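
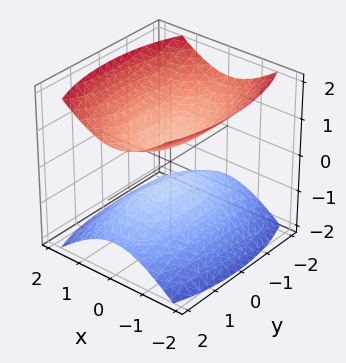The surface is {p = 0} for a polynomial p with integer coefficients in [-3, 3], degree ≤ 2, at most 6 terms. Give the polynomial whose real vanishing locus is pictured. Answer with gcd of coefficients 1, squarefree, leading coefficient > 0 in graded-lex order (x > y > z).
3*x^2 + y^2 - 3*z^2 + 1

I count 2 distinct pieces.
The degree is 2 — two separate bowl-shaped sheets opening away from each other; a quadric.
Symmetries: it's symmetric under y → −y, forcing even powers of y; mirror symmetry z ↦ −z ⇒ only even powers of z; the x ↦ −x reflection is a symmetry, so x appears only in even powers.
Reading off the gridlines: no x-intercept at any integer in the box; it misses every integer gridline on the y-axis.
Assembling these constraints gives the stated polynomial.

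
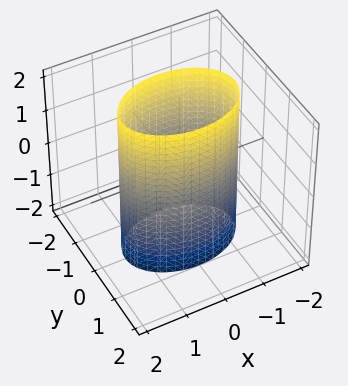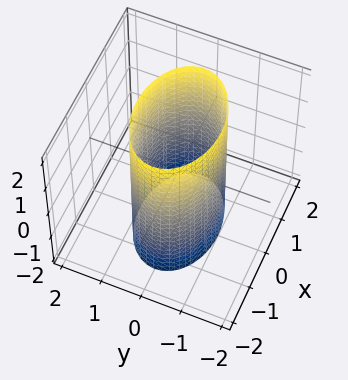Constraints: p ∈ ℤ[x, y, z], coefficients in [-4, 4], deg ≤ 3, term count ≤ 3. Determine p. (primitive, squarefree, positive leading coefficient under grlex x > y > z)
(a) The degree is 2 — a cylinder; a quadric.
(b) Symmetries: the z ↦ −z reflection is a symmetry, so z appears only in even powers; mirror symmetry y ↦ −y ⇒ only even powers of y; it's symmetric under x → −x, forcing even powers of x.
(c) Reading off the gridlines: it misses every integer gridline on the z-axis; among the integer gridlines, it crosses the y-axis at y ∈ {-1, 1}.
(d) Putting this together gives p.

x^2 + 2*y^2 - 2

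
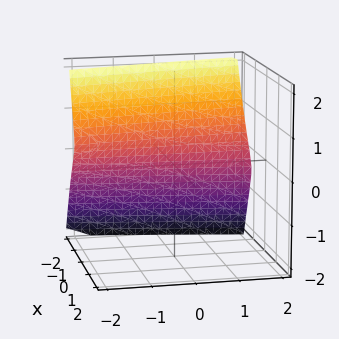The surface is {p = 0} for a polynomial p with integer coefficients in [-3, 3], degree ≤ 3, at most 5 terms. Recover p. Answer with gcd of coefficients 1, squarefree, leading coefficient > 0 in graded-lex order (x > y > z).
3*x^3 - x*y*z + 3*x^2 + 2*z^2

(a) The degree is 3 — the shape is more complex than any degree-2 surface.
(b) Observable constraints: it meets the x-axis at x = -1 (among the integer gridlines); every point of the y-axis in the box is on the surface.
(c) Matching integer coefficients to the picture gives p.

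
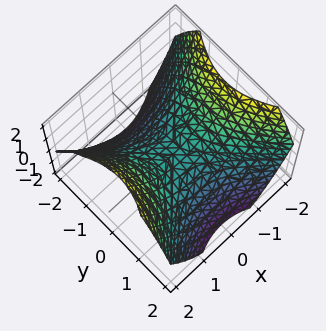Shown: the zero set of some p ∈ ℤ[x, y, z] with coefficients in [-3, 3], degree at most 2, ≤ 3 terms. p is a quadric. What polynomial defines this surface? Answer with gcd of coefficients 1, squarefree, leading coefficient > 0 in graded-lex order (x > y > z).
(a) Degree: a saddle surface; a quadric, so deg p = 2.
(b) Symmetries: the x ↦ −x reflection is a symmetry, so x appears only in even powers; it's symmetric under y → −y, forcing even powers of y.
(c) Against the integer gridlines: it crosses the y-axis at the gridline y = 0; it crosses the z-axis at the gridline z = 0.
(d) The integer polynomial consistent with all of this is the stated p.

2*x^2 - 2*y^2 - 3*z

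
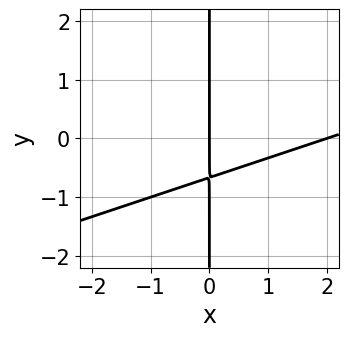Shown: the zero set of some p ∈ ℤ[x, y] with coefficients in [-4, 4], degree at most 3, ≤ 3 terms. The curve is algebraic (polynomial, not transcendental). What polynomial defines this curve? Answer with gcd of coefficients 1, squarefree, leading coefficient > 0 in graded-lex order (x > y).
x^2 - 3*x*y - 2*x

1. The degree is 2 — no degree-1 curve has this shape.
2. Observable constraints: every point of the y-axis in the box is on the curve; among the integer gridlines, it crosses the x-axis at x ∈ {0, 2}.
3. Putting this together gives p.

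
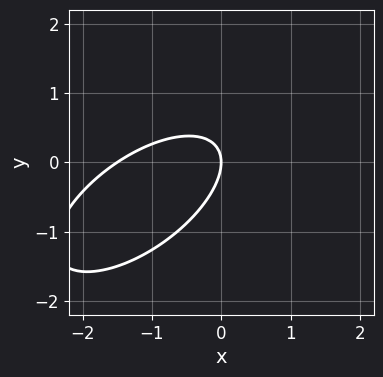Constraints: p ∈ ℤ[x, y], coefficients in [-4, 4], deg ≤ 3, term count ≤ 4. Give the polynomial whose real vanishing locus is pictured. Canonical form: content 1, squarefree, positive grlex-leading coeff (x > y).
Degree: no degree-1 curve has this shape, so deg p = 2.
Reading off the gridlines: one x-axis crossing is at x = 0; it meets the y-axis at y = 0 (among the integer gridlines).
Solving for integer coefficients yields p as stated.

2*x^2 - 3*x*y + 3*y^2 + 3*x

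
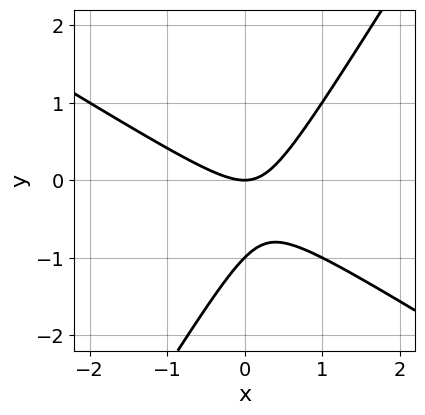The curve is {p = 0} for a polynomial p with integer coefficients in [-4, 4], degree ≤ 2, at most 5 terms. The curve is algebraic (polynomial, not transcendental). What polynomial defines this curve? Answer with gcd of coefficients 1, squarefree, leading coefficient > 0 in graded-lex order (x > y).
x^2 + x*y - y^2 - y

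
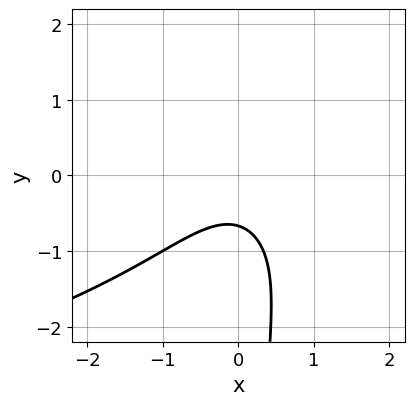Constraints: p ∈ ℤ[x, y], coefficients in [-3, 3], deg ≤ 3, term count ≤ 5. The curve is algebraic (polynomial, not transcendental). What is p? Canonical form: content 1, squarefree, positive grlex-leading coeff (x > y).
(a) The degree is 3 — no degree-2 curve has this shape.
(b) Reading off the gridlines: no x-intercept at any integer in the box.
(c) Fitting integer coefficients to these (and the overall shape) gives p.

2*x*y^2 + 3*x^2 + 3*y + 2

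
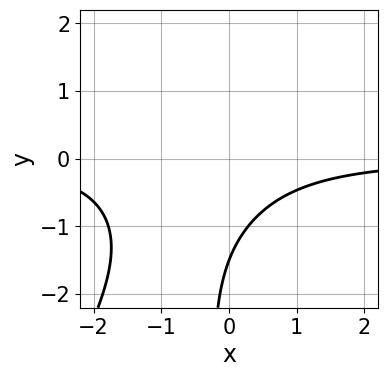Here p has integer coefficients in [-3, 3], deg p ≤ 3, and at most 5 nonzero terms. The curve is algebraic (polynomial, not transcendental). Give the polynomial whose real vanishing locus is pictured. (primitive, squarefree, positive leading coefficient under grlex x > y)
2*x^2*y - x*y^2 + 2*x*y + 2*y + 3

First, degree: the shape is more complex than any degree-2 curve, so deg p = 3.
Next, checking where it meets the axes: the curve avoids every integer x-axis point in the box.
Finally, solving for integer coefficients yields p as stated.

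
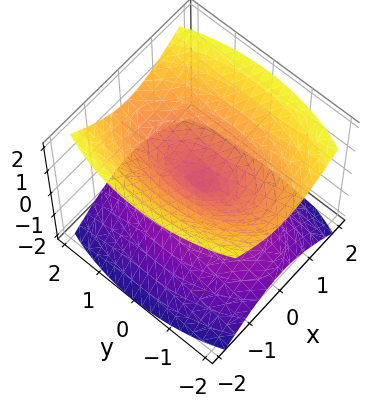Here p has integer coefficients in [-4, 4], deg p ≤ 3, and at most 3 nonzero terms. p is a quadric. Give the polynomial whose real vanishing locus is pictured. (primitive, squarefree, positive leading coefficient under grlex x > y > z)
There are 2 components. Treating them together as one polynomial.
deg p = 2. Two nappes meeting at a single point; a quadric.
Symmetries: the z ↦ −z reflection is a symmetry, so z appears only in even powers; it's symmetric under y → −y, forcing even powers of y; mirror symmetry x ↦ −x ⇒ only even powers of x.
From the visible intercepts: one x-axis crossing is at x = 0; it crosses the y-axis at the gridline y = 0; one z-axis crossing is at z = 0.
Putting this together gives p.

3*x^2 + y^2 - 3*z^2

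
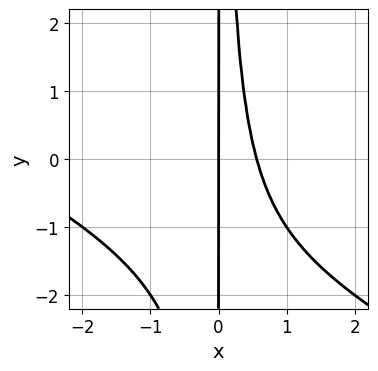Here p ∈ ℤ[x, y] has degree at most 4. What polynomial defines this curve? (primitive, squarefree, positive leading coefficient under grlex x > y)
(a) The degree is 3 — no degree-2 curve has this shape.
(b) Checking where it meets the axes: one x-axis crossing is at x = 0; the visible y-axis segment lies entirely on the curve.
(c) Putting this together gives p.

x^3 + 2*x^2*y + 3*x^2 - 2*x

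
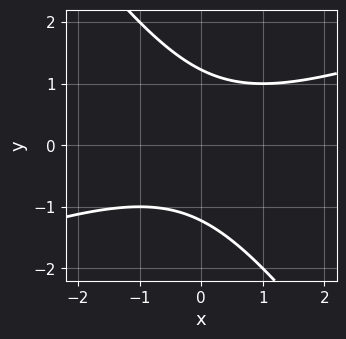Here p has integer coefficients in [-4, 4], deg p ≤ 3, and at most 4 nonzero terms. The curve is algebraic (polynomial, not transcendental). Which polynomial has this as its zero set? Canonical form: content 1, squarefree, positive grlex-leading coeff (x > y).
x^2 - 2*x*y - 2*y^2 + 3

(a) deg p = 2. No degree-1 curve has this shape.
(b) From the axis intercepts and sections: no x-intercept at any integer in the box.
(c) Matching integer coefficients to the picture gives p.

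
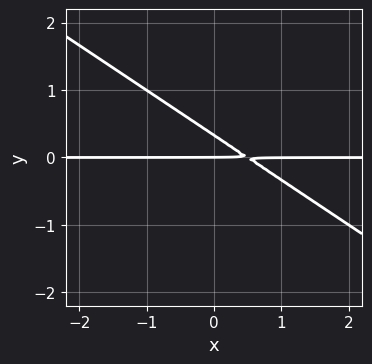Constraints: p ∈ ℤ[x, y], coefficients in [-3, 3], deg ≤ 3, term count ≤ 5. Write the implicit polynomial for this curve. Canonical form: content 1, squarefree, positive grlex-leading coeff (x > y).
2*x*y + 3*y^2 - y

(a) Degree: a generic line meets the curve in up to 2 points, so deg p = 2.
(b) Reading off the gridlines: the visible x-axis segment lies entirely on the curve; it crosses the y-axis at the gridline y = 0.
(c) Together with the visible shape, these determine p as stated.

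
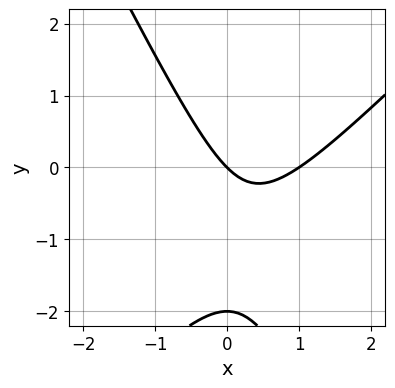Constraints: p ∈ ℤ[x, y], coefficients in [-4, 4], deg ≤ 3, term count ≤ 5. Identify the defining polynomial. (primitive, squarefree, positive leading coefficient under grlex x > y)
(a) Degree: a generic line meets the curve in up to 2 points, so deg p = 2.
(b) From the visible intercepts: the x-axis gridline crossings are at x ∈ {0, 1}; among the integer gridlines, it crosses the y-axis at y ∈ {-2, 0}.
(c) Assembling these constraints gives the stated polynomial.

2*x^2 - x*y - y^2 - 2*x - 2*y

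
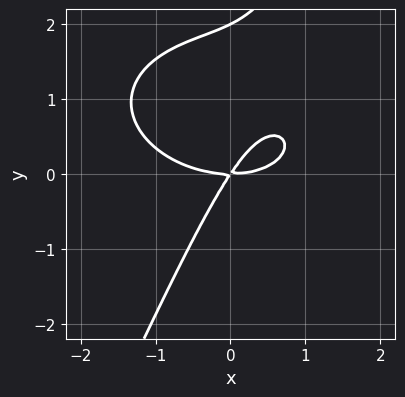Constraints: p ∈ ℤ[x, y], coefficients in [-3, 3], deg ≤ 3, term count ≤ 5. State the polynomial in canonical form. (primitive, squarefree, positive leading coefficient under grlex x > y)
x^3 + 2*x*y^2 - y^3 - 3*x*y + 2*y^2

(a) The degree is 3 — the shape is more complex than any degree-2 curve.
(b) Checking where it meets the axes: it meets the x-axis at x = 0 (among the integer gridlines); the y-axis gridline crossings are at y ∈ {0, 2}.
(c) Solving for integer coefficients yields p as stated.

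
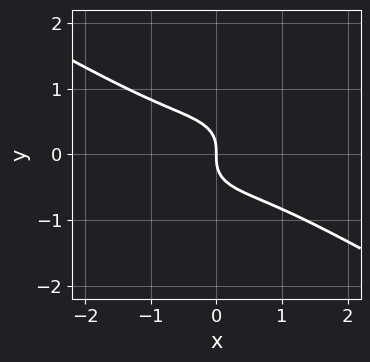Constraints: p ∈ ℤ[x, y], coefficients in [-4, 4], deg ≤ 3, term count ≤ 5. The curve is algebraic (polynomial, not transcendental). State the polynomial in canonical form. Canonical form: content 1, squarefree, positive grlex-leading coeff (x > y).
x^3 + x^2*y + 2*y^3 + x

(a) deg p = 3. No degree-2 curve has this shape.
(b) From the axis intercepts and sections: it crosses the x-axis at the gridline x = 0; it meets the y-axis at y = 0 (among the integer gridlines).
(c) These observations pin down the coefficients.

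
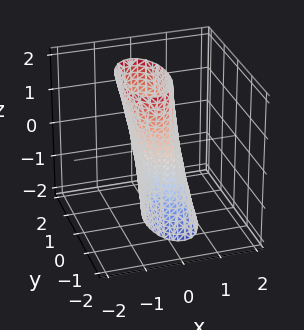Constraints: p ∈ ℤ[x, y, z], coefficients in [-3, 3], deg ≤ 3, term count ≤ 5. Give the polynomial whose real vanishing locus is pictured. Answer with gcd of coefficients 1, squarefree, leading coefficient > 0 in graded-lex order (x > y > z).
First, deg p = 2. No degree-1 surface has this shape.
Next, checking where it meets the axes: the surface avoids every integer z-axis point in the box; the y-axis gridline crossings are at y ∈ {-1, 1}.
Finally, together with the visible shape, these determine p as stated.

3*x^2 + x*z + y^2 - 1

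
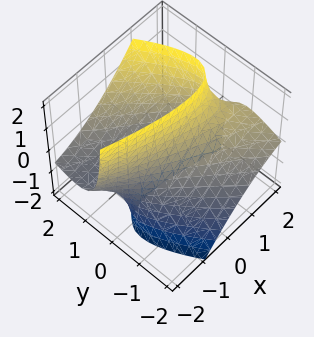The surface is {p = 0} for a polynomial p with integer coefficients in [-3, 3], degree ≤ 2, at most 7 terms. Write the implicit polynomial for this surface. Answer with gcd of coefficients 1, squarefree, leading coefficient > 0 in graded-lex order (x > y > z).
x^2 + 3*x*y + 2*y^2 - 3*y*z - 2

1. Degree: the shape is more complex than any degree-1 surface, so deg p = 2.
2. From the visible intercepts: it misses every integer gridline on the z-axis; the y-axis gridline crossings are at y ∈ {-1, 1}.
3. Solving for integer coefficients yields p as stated.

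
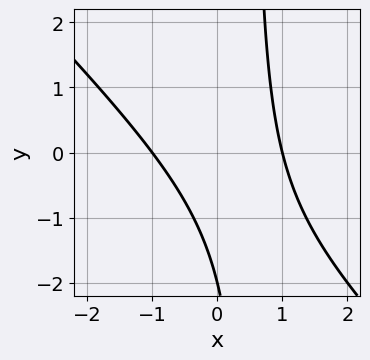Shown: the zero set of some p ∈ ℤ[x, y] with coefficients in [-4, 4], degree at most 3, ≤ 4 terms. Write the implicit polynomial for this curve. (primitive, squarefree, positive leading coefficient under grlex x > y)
2*x^2 + 2*x*y - y - 2

1. deg p = 2. A generic line meets the curve in up to 2 points.
2. Reading off the gridlines: it meets the y-axis at y = -2 (among the integer gridlines); among the integer gridlines, it crosses the x-axis at x ∈ {-1, 1}.
3. Matching integer coefficients to the picture gives p.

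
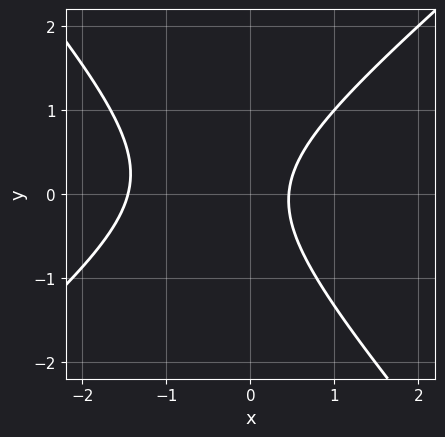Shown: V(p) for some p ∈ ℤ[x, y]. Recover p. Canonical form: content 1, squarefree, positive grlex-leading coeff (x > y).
3*x^2 - x*y - 3*y^2 + 3*x - 2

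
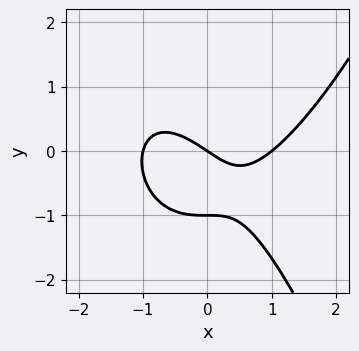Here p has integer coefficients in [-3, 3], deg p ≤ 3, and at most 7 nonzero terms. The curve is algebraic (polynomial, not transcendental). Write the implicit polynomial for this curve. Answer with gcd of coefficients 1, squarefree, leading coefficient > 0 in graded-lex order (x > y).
(a) Degree: a generic line meets the curve in up to 3 points, so deg p = 3.
(b) Checking where it meets the axes: among the integer gridlines, it crosses the x-axis at x ∈ {-1, 0, 1}; the y-axis gridline crossings are at y ∈ {-1, 0}.
(c) Assembling these constraints gives the stated polynomial.

2*x^3 - 2*x*y - 3*y^2 - 2*x - 3*y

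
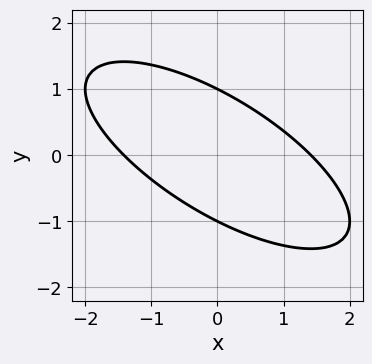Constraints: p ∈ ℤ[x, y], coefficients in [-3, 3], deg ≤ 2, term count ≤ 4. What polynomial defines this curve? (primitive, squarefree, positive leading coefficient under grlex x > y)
(a) Degree: the shape is more complex than any degree-1 curve, so deg p = 2.
(b) Reading off the gridlines: the y-axis gridline crossings are at y ∈ {-1, 1}.
(c) Assembling these constraints gives the stated polynomial.

x^2 + 2*x*y + 2*y^2 - 2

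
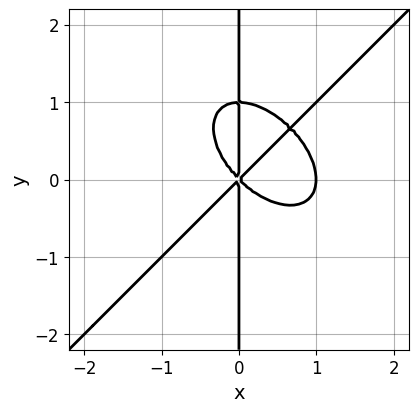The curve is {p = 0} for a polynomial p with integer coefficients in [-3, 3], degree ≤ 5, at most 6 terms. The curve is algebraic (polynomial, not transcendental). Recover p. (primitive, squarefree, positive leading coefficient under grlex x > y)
(a) The degree is 4 — no degree-3 curve has this shape.
(b) From the visible intercepts: every point of the y-axis in the box is on the curve; the x-axis gridline crossings are at x ∈ {0, 1}.
(c) Assembling these constraints gives the stated polynomial.

x^4 - x*y^3 - x^3 + x*y^2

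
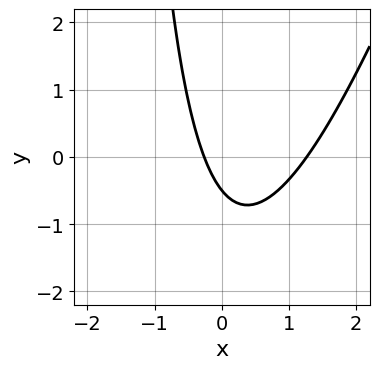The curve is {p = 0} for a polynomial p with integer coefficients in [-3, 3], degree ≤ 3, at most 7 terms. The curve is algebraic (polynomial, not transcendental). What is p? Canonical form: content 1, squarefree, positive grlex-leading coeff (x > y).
(a) deg p = 2. The shape is more complex than any degree-1 curve.
(b) Matching integer coefficients to the picture gives p.

3*x^2 - x*y - 3*x - 2*y - 1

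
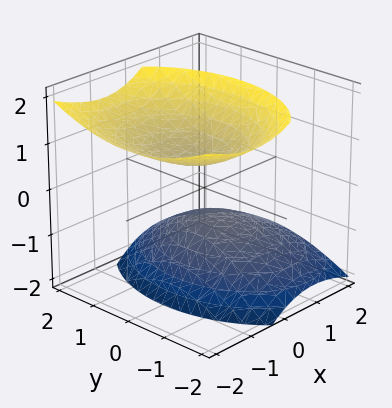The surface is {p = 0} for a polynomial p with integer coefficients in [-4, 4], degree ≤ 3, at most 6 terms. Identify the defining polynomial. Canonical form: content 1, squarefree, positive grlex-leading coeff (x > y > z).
1. The picture has 2 separate pieces.
2. deg p = 2.
3. Against the integer gridlines: no x-intercept at any integer in the box; no y-intercept at any integer in the box.
4. These observations pin down the coefficients.

3*x^2 + 3*x*z + 2*y^2 - 3*z^2 + 2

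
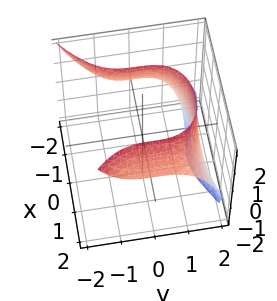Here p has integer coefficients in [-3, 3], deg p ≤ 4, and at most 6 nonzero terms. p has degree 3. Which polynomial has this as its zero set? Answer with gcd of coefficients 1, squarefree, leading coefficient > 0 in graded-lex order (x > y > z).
1. deg p = 3.
2. Checking where it meets the axes: no x-intercept at any integer in the box; it misses every integer gridline on the z-axis.
3. Solving for integer coefficients yields p as stated.

x^2*z + y^3 - x - 3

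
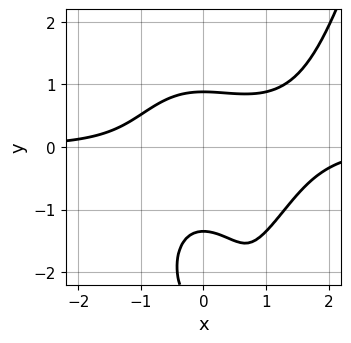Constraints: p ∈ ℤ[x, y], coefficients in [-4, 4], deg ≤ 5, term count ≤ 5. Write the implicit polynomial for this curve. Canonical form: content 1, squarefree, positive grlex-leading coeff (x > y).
2*x^3*y - 2*x^2*y - y^3 - 3*y^2 + 3

deg p = 4. A generic line meets the curve in up to 4 points.
Reading off the gridlines: the curve avoids every integer x-axis point in the box.
Matching integer coefficients to the picture gives p.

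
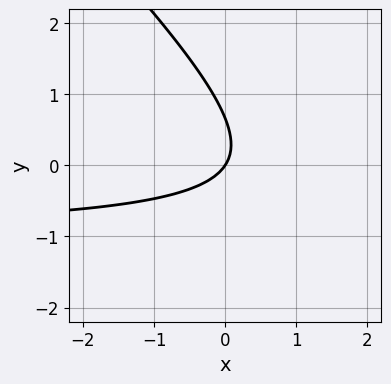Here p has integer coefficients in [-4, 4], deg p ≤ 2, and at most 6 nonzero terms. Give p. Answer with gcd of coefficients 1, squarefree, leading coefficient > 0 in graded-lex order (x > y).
3*x*y + 3*y^2 + 3*x - 2*y

First, the degree is 2 — the shape is more complex than any degree-1 curve.
Next, reading off the gridlines: it crosses the y-axis at the gridline y = 0; it crosses the x-axis at the gridline x = 0.
Finally, solving for integer coefficients yields p as stated.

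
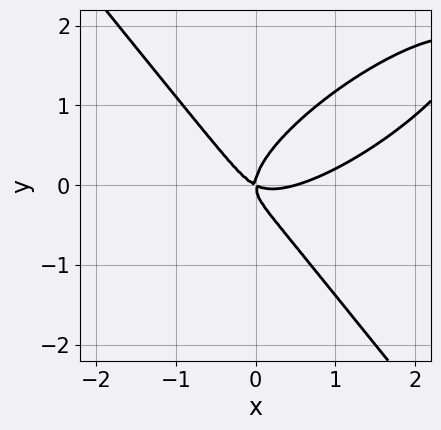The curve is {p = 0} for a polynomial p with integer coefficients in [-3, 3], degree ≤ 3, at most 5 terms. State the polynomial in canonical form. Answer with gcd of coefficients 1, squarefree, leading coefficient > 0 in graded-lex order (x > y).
First, the degree is 3 — no degree-2 curve has this shape.
Next, checking where it meets the axes: it crosses the x-axis at the gridline x = 0; it crosses the y-axis at the gridline y = 0.
Finally, putting this together gives p.

2*x^3 - 3*x^2*y + 3*y^3 - x^2 - 2*x*y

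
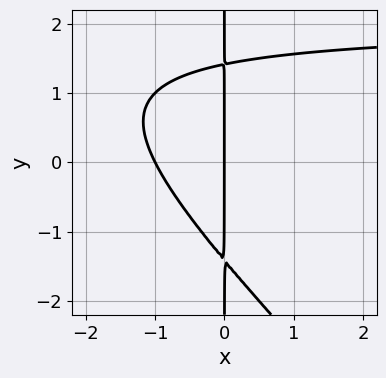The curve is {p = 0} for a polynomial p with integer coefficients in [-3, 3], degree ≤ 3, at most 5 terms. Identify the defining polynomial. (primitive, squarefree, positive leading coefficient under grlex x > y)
x^2*y + x*y^2 - 2*x^2 - 2*x

(a) The degree is 3 — no degree-2 curve has this shape.
(b) From the axis intercepts and sections: among the integer gridlines, it crosses the x-axis at x ∈ {-1, 0}; the visible y-axis segment lies entirely on the curve.
(c) Assembling these constraints gives the stated polynomial.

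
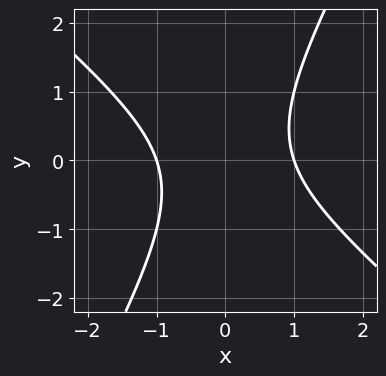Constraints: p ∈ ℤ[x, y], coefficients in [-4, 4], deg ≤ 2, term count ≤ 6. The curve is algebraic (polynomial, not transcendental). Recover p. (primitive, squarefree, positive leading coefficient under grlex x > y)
3*x^2 + 2*x*y - 2*y^2 - 3

1. Degree: a generic line meets the curve in up to 2 points, so deg p = 2.
2. From the visible intercepts: it misses every integer gridline on the y-axis; among the integer gridlines, it crosses the x-axis at x ∈ {-1, 1}.
3. Solving for integer coefficients yields p as stated.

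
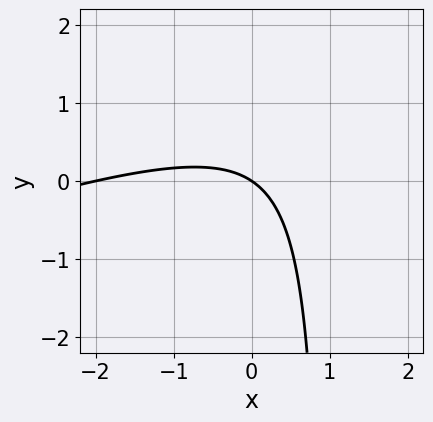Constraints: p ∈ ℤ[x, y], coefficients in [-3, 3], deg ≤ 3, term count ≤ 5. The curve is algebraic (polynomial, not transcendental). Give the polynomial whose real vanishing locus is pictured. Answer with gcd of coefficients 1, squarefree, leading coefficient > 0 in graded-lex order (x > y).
x^2 - 3*x*y + 2*x + 3*y

(a) deg p = 2.
(b) From the visible intercepts: one y-axis crossing is at y = 0; among the integer gridlines, it crosses the x-axis at x ∈ {-2, 0}.
(c) Solving for integer coefficients yields p as stated.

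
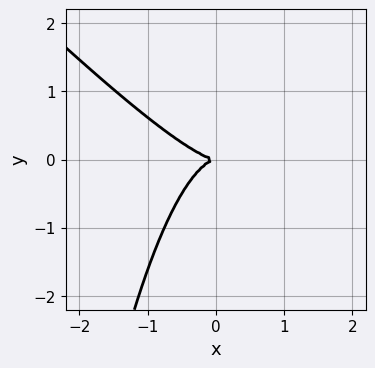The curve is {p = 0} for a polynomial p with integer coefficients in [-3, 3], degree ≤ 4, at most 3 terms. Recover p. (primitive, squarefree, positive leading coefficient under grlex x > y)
x^3 + x^2*y + y^2

1. deg p = 3. No degree-2 curve has this shape.
2. Checking where it meets the axes: it crosses the y-axis at the gridline y = 0; it crosses the x-axis at the gridline x = 0.
3. Fitting integer coefficients to these (and the overall shape) gives p.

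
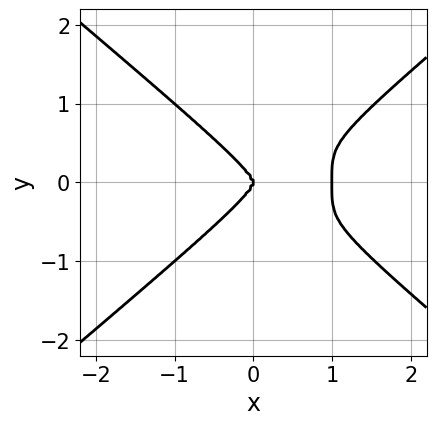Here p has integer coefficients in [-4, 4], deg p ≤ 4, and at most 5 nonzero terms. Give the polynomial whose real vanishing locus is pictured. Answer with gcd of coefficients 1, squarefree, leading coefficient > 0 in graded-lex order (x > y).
(a) Degree: the shape is more complex than any degree-3 curve, so deg p = 4.
(b) Symmetries: the y ↦ −y reflection is a symmetry, so y appears only in even powers.
(c) Reading off the gridlines: among the integer gridlines, it crosses the x-axis at x ∈ {0, 1}; it meets the y-axis at y = 0 (among the integer gridlines).
(d) Together with the visible shape, these determine p as stated.

x^4 - 2*y^4 - x^3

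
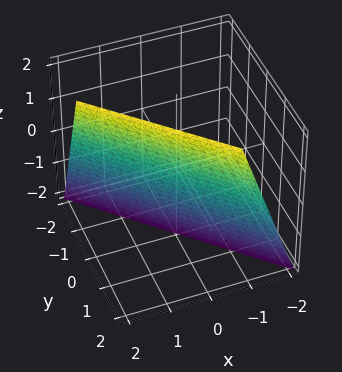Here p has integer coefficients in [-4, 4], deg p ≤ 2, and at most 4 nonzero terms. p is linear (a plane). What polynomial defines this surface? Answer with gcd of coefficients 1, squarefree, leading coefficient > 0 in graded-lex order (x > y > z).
The degree is 1 — the surface is flat (a plane).
Against the integer gridlines: it meets the z-axis at z = -2 (among the integer gridlines).
Together with the visible shape, these determine p as stated.

3*x + 3*y - z - 2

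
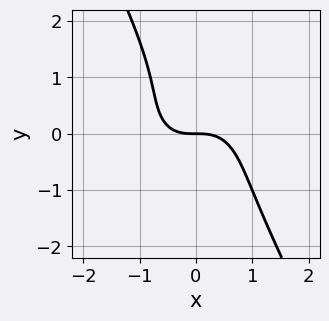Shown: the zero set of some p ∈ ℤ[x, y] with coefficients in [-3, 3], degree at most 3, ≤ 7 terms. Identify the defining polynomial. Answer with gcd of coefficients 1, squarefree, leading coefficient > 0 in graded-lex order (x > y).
3*x^3 + 3*x*y^2 + 2*y^3 - y^2 + 3*y

1. The degree is 3 — the shape is more complex than any degree-2 curve.
2. Observable constraints: it crosses the y-axis at the gridline y = 0; one x-axis crossing is at x = 0.
3. These observations pin down the coefficients.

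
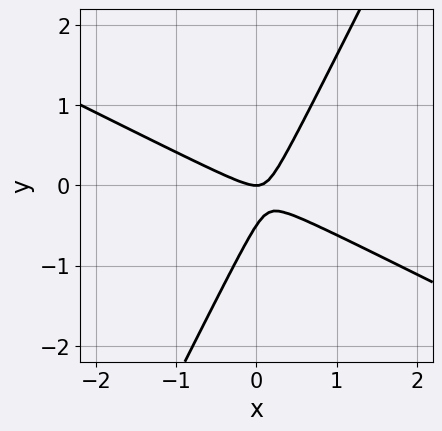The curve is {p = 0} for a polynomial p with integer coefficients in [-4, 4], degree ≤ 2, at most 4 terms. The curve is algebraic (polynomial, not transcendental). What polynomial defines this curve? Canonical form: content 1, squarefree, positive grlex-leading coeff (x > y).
1. deg p = 2. A generic line meets the curve in up to 2 points.
2. Observable constraints: it meets the x-axis at x = 0 (among the integer gridlines); it meets the y-axis at y = 0 (among the integer gridlines).
3. Putting this together gives p.

2*x^2 + 3*x*y - 2*y^2 - y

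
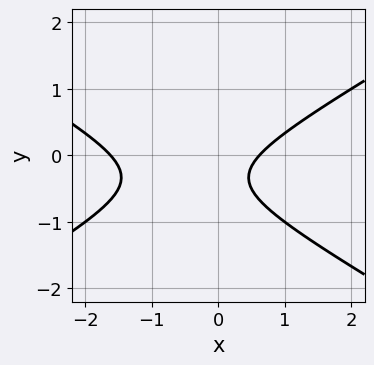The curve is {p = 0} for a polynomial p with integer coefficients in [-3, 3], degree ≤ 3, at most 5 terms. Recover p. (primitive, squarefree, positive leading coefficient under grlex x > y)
First, deg p = 2. A generic line meets the curve in up to 2 points.
Next, reading off the gridlines: no y-intercept at any integer in the box.
Finally, the integer polynomial consistent with all of this is the stated p.

x^2 - 3*y^2 + x - 2*y - 1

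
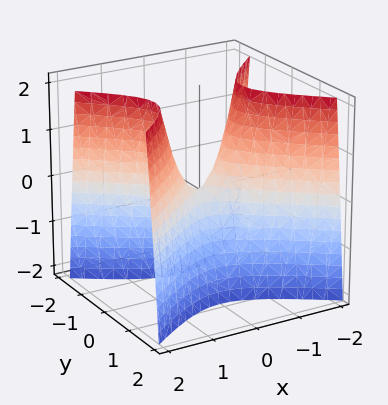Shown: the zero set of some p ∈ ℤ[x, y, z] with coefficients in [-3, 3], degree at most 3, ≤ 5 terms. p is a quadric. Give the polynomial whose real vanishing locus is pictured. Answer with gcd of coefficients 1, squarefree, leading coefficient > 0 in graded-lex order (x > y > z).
First, deg p = 2.
Next, symmetries: the x ↦ −x reflection is a symmetry, so x appears only in even powers; it's symmetric under y → −y, forcing even powers of y.
Next, from the axis intercepts and sections: it meets the z-axis at z = 0 (among the integer gridlines); one x-axis crossing is at x = 0; it meets the y-axis at y = 0 (among the integer gridlines).
Finally, matching integer coefficients to the picture gives p.

2*x^2 - 3*y^2 - z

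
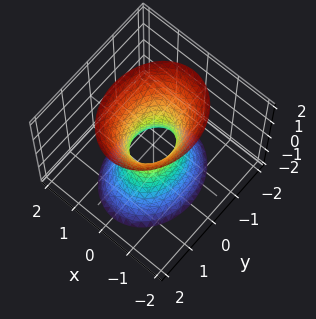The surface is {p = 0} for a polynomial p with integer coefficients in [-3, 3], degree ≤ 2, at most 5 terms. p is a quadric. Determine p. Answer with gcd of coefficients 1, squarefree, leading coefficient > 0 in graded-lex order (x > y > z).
1. The degree is 2 — an hourglass — one-sheet hyperboloid; a quadric.
2. Symmetries: it's symmetric under y → −y, forcing even powers of y; mirror symmetry x ↦ −x ⇒ only even powers of x; the z ↦ −z reflection is a symmetry, so z appears only in even powers.
3. Against the integer gridlines: no z-intercept at any integer in the box.
4. Matching integer coefficients to the picture gives p.

3*x^2 + 2*y^2 - z^2 - 1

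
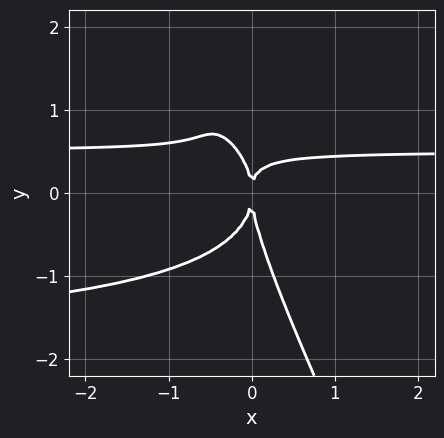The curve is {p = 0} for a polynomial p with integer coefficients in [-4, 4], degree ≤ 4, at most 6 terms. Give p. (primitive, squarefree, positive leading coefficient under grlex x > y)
2*x^2*y^2 + 3*x*y^3 + y^4 + 3*x^2*y - 2*x^2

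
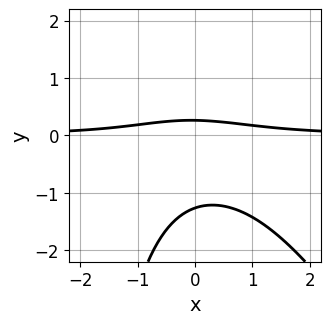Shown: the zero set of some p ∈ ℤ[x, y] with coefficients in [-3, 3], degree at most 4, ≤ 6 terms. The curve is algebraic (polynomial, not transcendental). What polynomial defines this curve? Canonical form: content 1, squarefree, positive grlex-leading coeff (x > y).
2*x^2*y + x*y^2 + 3*y^2 + 3*y - 1

The degree is 3 — a generic line meets the curve in up to 3 points.
Reading off the gridlines: the curve avoids every integer x-axis point in the box.
Matching integer coefficients to the picture gives p.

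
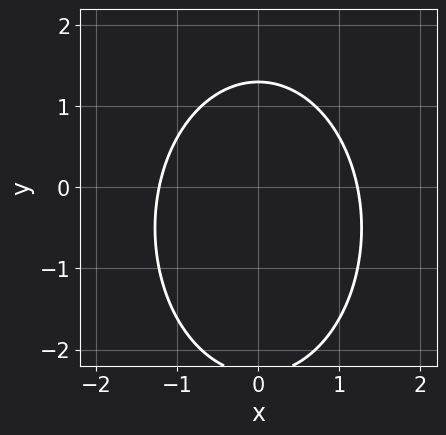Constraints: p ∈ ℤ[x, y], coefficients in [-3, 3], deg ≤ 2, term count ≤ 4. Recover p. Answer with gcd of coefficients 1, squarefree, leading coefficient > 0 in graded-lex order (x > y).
2*x^2 + y^2 + y - 3

(a) Degree: a generic line meets the curve in up to 2 points, so deg p = 2.
(b) Symmetries: it's symmetric under x → −x, forcing even powers of x.
(c) Assembling these constraints gives the stated polynomial.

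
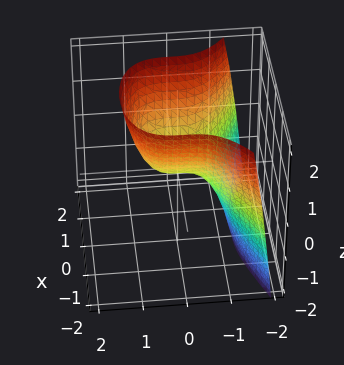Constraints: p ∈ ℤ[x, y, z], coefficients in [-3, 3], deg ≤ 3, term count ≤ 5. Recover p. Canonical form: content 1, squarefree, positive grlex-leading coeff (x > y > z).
y^3 + x^2 - z

deg p = 3. No degree-2 surface has this shape.
From the axis intercepts and sections: it crosses the z-axis at the gridline z = 0; one x-axis crossing is at x = 0; it meets the y-axis at y = 0 (among the integer gridlines).
Matching integer coefficients to the picture gives p.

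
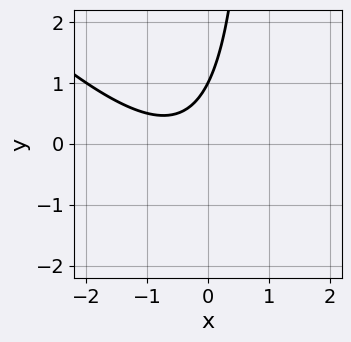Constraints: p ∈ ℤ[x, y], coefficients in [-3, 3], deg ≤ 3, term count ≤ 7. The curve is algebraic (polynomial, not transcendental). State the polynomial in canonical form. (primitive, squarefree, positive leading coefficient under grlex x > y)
x^2 + x*y + x - y + 1

1. Degree: no degree-1 curve has this shape, so deg p = 2.
2. From the visible intercepts: one y-axis crossing is at y = 1; the curve avoids every integer x-axis point in the box.
3. Putting this together gives p.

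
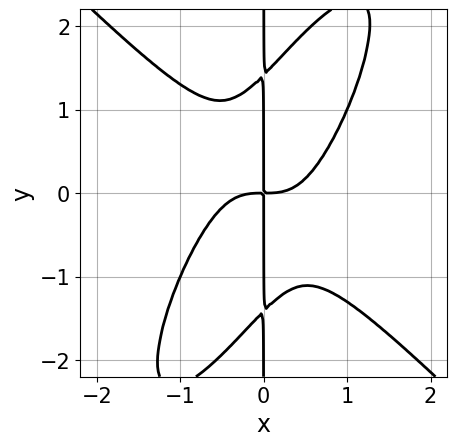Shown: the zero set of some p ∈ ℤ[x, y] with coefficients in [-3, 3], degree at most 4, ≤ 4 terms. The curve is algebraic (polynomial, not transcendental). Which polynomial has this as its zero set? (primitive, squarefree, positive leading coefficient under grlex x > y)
(a) Degree: a generic line meets the curve in up to 4 points, so deg p = 4.
(b) From the axis intercepts and sections: every point of the y-axis in the box is on the curve.
(c) Assembling these constraints gives the stated polynomial.

3*x^4 - 2*x^2*y^2 + x*y^3 - 2*x*y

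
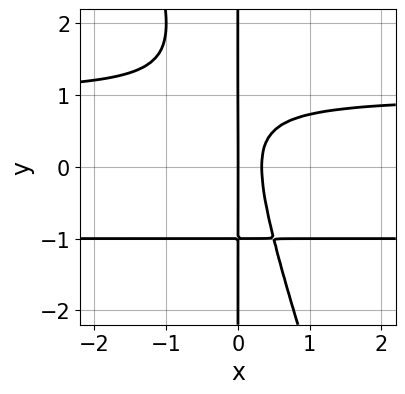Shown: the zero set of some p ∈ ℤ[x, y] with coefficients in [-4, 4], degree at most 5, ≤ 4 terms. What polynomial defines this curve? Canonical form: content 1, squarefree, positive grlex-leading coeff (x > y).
1. Degree: the shape is more complex than any degree-3 curve, so deg p = 4.
2. Checking where it meets the axes: it meets the x-axis at x = 0 (among the integer gridlines); the visible y-axis segment lies entirely on the curve.
3. Fitting integer coefficients to these (and the overall shape) gives p.

3*x^2*y^2 + x*y^3 - 3*x^2 + x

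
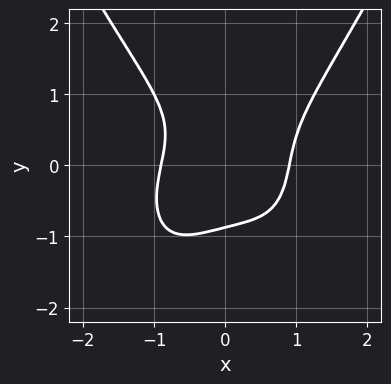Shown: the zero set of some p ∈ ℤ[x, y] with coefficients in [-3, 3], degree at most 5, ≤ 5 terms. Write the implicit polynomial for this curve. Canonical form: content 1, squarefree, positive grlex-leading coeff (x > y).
3*x^4 - 3*y^3 - 2*x*y - 2

The degree is 4 — no degree-3 curve has this shape.
Solving for integer coefficients yields p as stated.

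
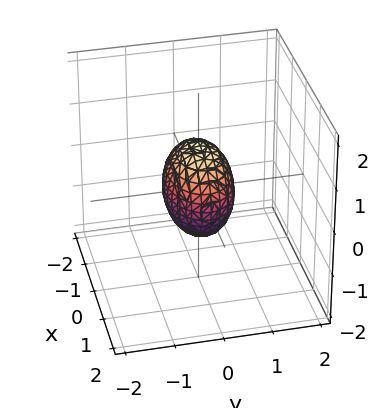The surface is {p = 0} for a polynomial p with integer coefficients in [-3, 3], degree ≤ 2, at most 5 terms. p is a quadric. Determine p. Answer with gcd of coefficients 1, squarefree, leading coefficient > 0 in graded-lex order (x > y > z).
x^2 + 2*y^2 + z^2 - 1

The degree is 2 — bounded and convex; a quadric.
Symmetries: mirror symmetry z ↦ −z ⇒ only even powers of z; it's symmetric under x → −x, forcing even powers of x; the y ↦ −y reflection is a symmetry, so y appears only in even powers.
From the visible intercepts: the x-axis gridline crossings are at x ∈ {-1, 1}; the z-axis gridline crossings are at z ∈ {-1, 1}.
Together with the visible shape, these determine p as stated.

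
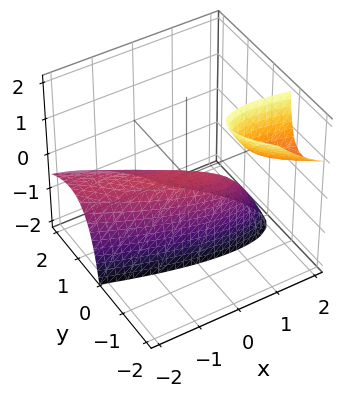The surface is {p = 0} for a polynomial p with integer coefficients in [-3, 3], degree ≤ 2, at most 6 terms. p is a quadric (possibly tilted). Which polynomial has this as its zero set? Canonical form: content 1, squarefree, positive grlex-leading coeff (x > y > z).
x^2 + 3*x*y + 3*y^2 + 3*y*z + 2*z

First, the picture has 2 separate pieces. They look like related sheets of one shape, so recover p as a whole.
Next, deg p = 2. No degree-1 surface has this shape.
Next, checking where it meets the axes: one y-axis crossing is at y = 0; it meets the z-axis at z = 0 (among the integer gridlines); it meets the x-axis at x = 0 (among the integer gridlines).
Finally, assembling these constraints gives the stated polynomial.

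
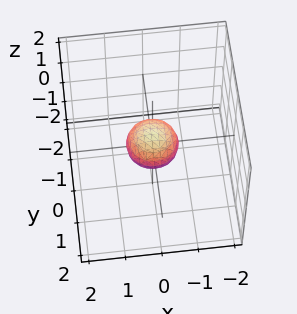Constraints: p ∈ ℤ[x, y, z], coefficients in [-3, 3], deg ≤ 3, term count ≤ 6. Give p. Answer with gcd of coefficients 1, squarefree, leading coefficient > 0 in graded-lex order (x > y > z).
2*x^2 + 2*y^2 + 3*z^2 - 1

First, deg p = 2.
Next, symmetries: the z-axis is an axis of rotation, so x and y enter only as x² + y²; it's symmetric under z → −z, forcing even powers of z.
Then, observable constraints: a circular section at z = 0 has radius between 0 and 1.
Finally, these observations pin down the coefficients.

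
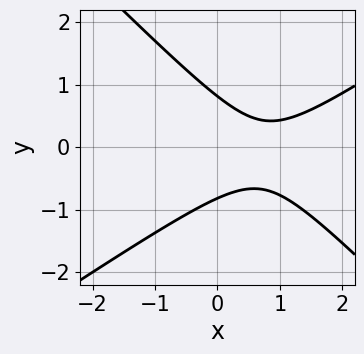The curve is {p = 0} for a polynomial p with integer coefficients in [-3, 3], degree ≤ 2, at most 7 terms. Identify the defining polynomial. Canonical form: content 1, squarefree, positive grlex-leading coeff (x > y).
deg p = 2.
From the axis intercepts and sections: no x-intercept at any integer in the box.
Fitting integer coefficients to these (and the overall shape) gives p.

2*x^2 - x*y - 3*y^2 - 3*x + 2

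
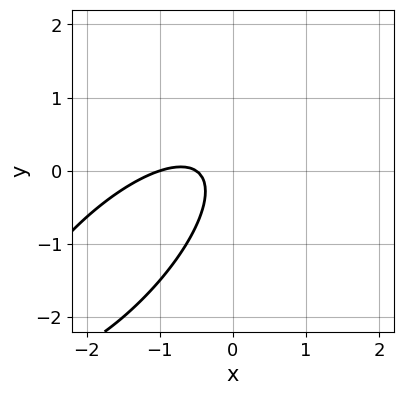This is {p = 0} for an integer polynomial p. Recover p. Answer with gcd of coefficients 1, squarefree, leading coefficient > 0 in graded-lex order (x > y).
1. The degree is 2 — the shape is more complex than any degree-1 curve.
2. From the visible intercepts: the curve avoids every integer y-axis point in the box; one x-axis crossing is at x = -1.
3. Assembling these constraints gives the stated polynomial.

2*x^2 - 3*x*y + 2*y^2 + 3*x + 1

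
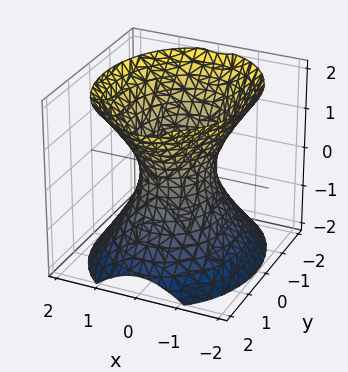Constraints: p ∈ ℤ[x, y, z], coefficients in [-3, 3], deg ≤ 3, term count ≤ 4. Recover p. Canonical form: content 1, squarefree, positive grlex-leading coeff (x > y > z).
3*x^2 + 2*y^2 - 2*z^2 - 2

First, the degree is 2 — an hourglass — one-sheet hyperboloid; a quadric.
Then, symmetries: it's symmetric under z → −z, forcing even powers of z; it's symmetric under x → −x, forcing even powers of x; the y ↦ −y reflection is a symmetry, so y appears only in even powers.
Next, checking where it meets the axes: it misses every integer gridline on the z-axis; among the integer gridlines, it crosses the y-axis at y ∈ {-1, 1}.
Finally, together with the visible shape, these determine p as stated.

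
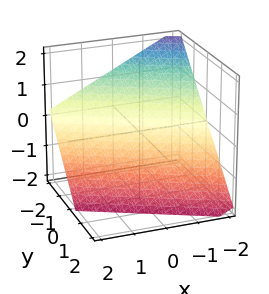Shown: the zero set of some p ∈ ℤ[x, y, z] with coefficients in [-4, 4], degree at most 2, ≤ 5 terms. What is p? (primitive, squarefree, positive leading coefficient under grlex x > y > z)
(a) Degree: every cross-section is a straight line — this is a plane, so deg p = 1.
(b) Checking where it meets the axes: it crosses the z-axis at the gridline z = -1; one y-axis crossing is at y = -1; one x-axis crossing is at x = -2.
(c) Matching integer coefficients to the picture gives p.

x + 2*y + 2*z + 2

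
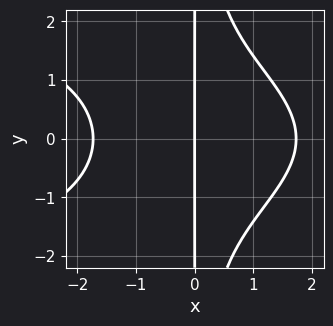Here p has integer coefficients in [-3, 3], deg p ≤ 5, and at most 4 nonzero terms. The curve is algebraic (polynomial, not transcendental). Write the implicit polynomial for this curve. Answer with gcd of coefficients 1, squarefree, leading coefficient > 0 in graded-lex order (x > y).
(a) deg p = 4.
(b) Symmetries: it's symmetric under y → −y, forcing even powers of y.
(c) From the axis intercepts and sections: it meets the x-axis at x = 0 (among the integer gridlines); every point of the y-axis in the box is on the curve.
(d) Fitting integer coefficients to these (and the overall shape) gives p.

x^2*y^2 + x^3 - 3*x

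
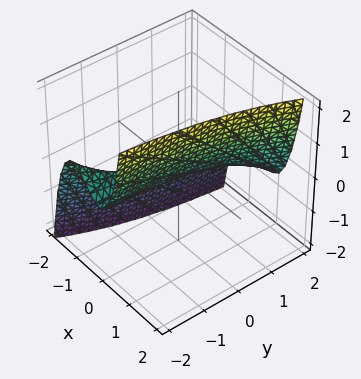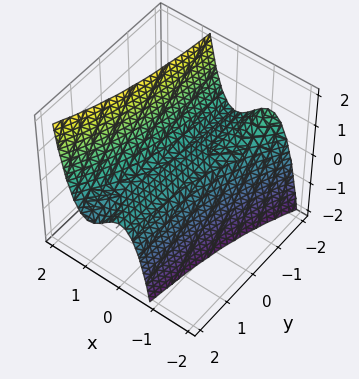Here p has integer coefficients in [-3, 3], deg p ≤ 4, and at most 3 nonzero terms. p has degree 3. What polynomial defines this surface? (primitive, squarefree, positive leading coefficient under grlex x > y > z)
First, deg p = 3.
Then, from the axis intercepts and sections: the visible y-axis segment lies entirely on the surface; it meets the x-axis at x = 0 (among the integer gridlines); it meets the z-axis at z = 0 (among the integer gridlines).
Finally, these observations pin down the coefficients.

3*x^3 - 2*x^2*y - 2*z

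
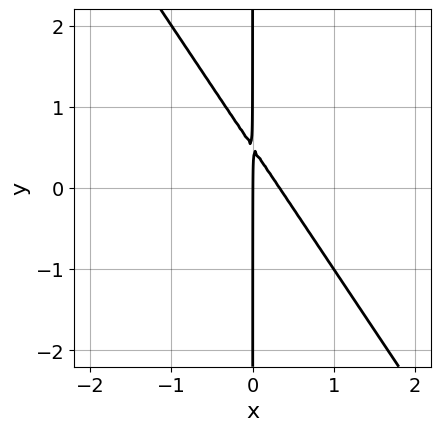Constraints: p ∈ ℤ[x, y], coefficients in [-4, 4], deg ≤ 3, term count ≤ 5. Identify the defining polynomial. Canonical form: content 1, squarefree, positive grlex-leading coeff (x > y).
3*x^2 + 2*x*y - x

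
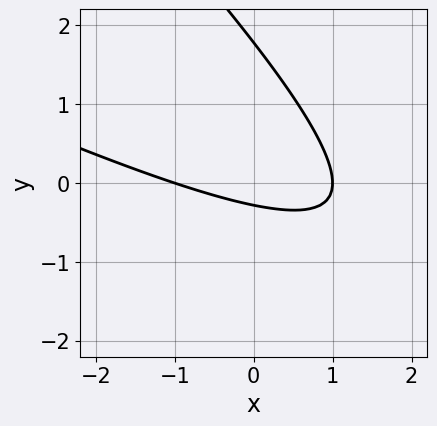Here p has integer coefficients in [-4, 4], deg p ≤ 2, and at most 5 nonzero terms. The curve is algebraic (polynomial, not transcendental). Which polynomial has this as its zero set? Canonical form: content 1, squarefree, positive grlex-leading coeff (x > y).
The degree is 2 — a generic line meets the curve in up to 2 points.
From the visible intercepts: among the integer gridlines, it crosses the x-axis at x ∈ {-1, 1}.
Solving for integer coefficients yields p as stated.

x^2 + 3*x*y + 2*y^2 - 3*y - 1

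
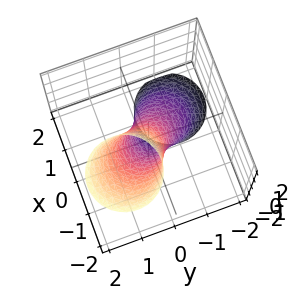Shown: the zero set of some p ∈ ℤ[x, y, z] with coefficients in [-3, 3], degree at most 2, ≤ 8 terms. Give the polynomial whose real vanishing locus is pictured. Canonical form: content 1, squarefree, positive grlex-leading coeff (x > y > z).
(a) deg p = 2. No degree-1 surface has this shape.
(b) From the visible intercepts: the z-axis gridline crossings are at z ∈ {-1, 1}.
(c) Solving for integer coefficients yields p as stated.

3*x^2 + 3*x*z + 3*y^2 - 3*y*z + z^2 - 1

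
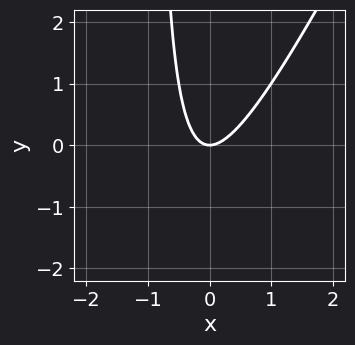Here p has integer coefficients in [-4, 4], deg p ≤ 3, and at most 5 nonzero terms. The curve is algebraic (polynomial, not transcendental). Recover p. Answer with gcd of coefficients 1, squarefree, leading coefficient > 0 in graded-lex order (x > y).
2*x^2 - x*y - y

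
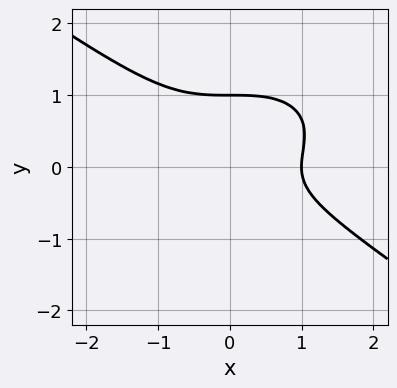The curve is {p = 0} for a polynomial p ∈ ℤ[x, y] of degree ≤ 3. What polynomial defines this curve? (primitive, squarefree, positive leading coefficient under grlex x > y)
x^3 + 3*y^3 - 2*y^2 - 1

(a) Degree: no degree-2 curve has this shape, so deg p = 3.
(b) From the visible intercepts: it crosses the x-axis at the gridline x = 1; it meets the y-axis at y = 1 (among the integer gridlines).
(c) The integer polynomial consistent with all of this is the stated p.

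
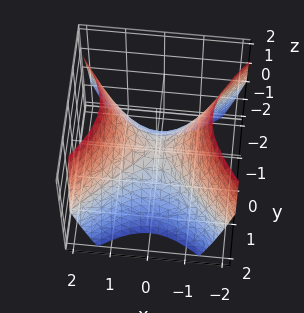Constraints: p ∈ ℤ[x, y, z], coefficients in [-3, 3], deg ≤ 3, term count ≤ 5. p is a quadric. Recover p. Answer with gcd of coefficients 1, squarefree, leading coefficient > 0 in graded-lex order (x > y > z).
x^2 - y^2 - z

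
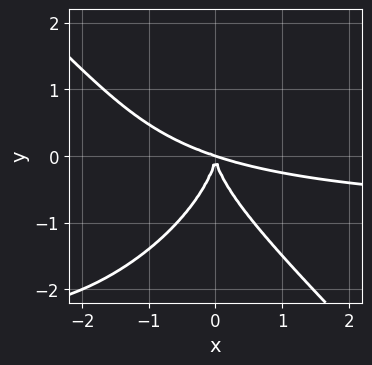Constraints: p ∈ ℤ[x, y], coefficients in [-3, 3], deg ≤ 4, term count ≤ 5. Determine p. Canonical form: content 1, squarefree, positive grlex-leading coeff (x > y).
x^3*y + y^4 + x^3 + 3*x^2*y

(a) The degree is 4 — the shape is more complex than any degree-3 curve.
(b) Observable constraints: one x-axis crossing is at x = 0; it crosses the y-axis at the gridline y = 0.
(c) Together with the visible shape, these determine p as stated.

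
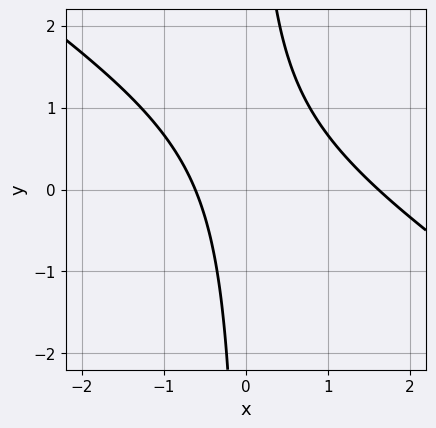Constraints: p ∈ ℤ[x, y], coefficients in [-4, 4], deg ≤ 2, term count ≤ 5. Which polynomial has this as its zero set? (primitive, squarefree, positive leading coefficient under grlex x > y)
2*x^2 + 3*x*y - 2*x - 2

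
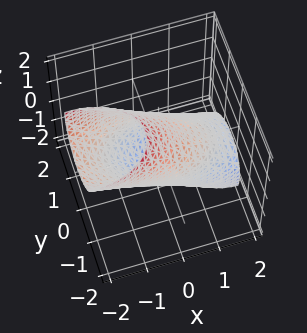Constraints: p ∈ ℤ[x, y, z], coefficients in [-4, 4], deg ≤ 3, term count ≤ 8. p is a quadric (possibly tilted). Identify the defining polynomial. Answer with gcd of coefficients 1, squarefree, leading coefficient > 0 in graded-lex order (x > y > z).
x^2 + 2*x*z + 2*y^2 + y*z + z^2 - 2

1. The degree is 2 — no degree-1 surface has this shape.
2. Observable constraints: the y-axis gridline crossings are at y ∈ {-1, 1}.
3. Solving for integer coefficients yields p as stated.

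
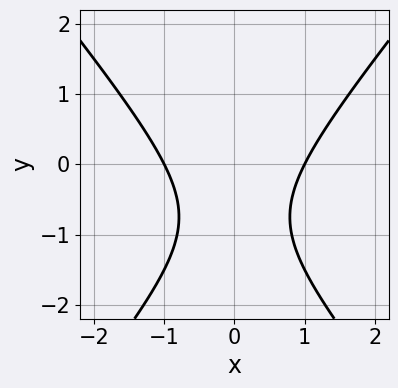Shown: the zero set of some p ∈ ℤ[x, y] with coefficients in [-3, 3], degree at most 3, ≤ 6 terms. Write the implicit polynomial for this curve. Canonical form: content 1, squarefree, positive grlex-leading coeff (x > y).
deg p = 2.
Symmetries: mirror symmetry x ↦ −x ⇒ only even powers of x.
From the visible intercepts: among the integer gridlines, it crosses the x-axis at x ∈ {-1, 1}; it misses every integer gridline on the y-axis.
These observations pin down the coefficients.

3*x^2 - 2*y^2 - 3*y - 3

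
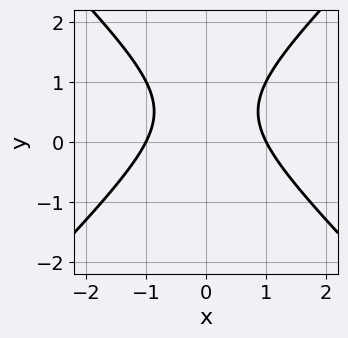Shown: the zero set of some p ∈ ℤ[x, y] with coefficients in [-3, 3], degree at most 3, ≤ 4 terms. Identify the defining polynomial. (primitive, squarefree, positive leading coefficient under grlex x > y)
x^2 - y^2 + y - 1

Degree: a generic line meets the curve in up to 2 points, so deg p = 2.
Symmetries: it's symmetric under x → −x, forcing even powers of x.
Checking where it meets the axes: the x-axis gridline crossings are at x ∈ {-1, 1}; no y-intercept at any integer in the box.
The integer polynomial consistent with all of this is the stated p.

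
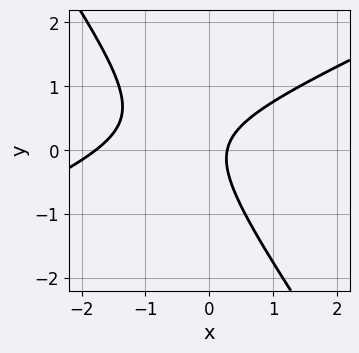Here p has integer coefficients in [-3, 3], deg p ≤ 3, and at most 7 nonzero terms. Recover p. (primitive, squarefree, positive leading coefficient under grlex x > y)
The degree is 2 — a generic line meets the curve in up to 2 points.
Observable constraints: the curve avoids every integer y-axis point in the box.
Matching integer coefficients to the picture gives p.

2*x^2 - 3*x*y - 3*y^2 + 3*x - 1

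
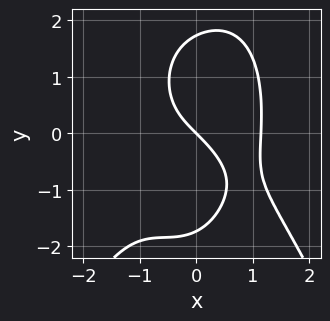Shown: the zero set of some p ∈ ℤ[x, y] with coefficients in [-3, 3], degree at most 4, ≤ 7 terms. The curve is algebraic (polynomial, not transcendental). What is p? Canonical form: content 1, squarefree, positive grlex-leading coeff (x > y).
First, deg p = 4.
Then, observable constraints: it meets the y-axis at y = 0 (among the integer gridlines); one x-axis crossing is at x = 0.
Finally, assembling these constraints gives the stated polynomial.

2*x^4 + 2*x^2*y + y^3 - 3*x - 3*y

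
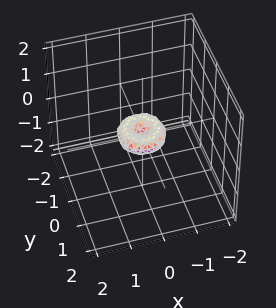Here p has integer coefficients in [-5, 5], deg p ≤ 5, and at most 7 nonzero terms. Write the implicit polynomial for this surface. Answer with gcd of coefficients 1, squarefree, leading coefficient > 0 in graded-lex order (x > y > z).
(a) Degree: the shape is more complex than any degree-3 surface, so deg p = 4.
(b) By symmetry, the surface is invariant under rotation about z: p = q(x² + y², z).
(c) From the axis intercepts and sections: it meets the x-axis at x = 0 (among the integer gridlines); it crosses the z-axis at the gridline z = 0; one y-axis crossing is at y = 0.
(d) Fitting integer coefficients to these (and the overall shape) gives p.

2*x^4 + 4*x^2*y^2 + 2*y^4 - x^2 - y^2 + 2*z^2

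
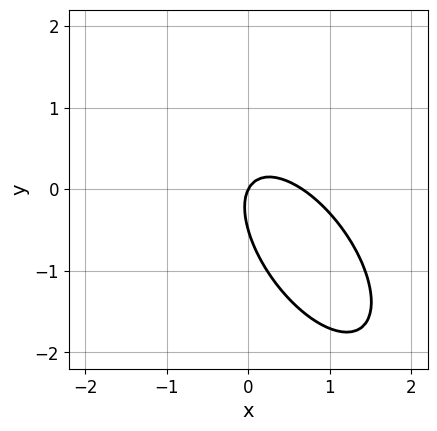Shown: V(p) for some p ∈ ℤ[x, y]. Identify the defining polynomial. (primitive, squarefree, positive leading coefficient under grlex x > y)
3*x^2 + 3*x*y + 2*y^2 - 2*x + y

1. Degree: no degree-1 curve has this shape, so deg p = 2.
2. Observable constraints: it meets the x-axis at x = 0 (among the integer gridlines); one y-axis crossing is at y = 0.
3. Matching integer coefficients to the picture gives p.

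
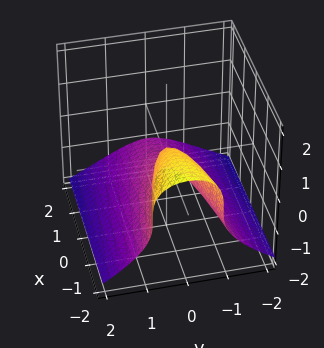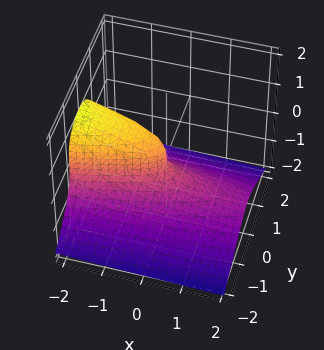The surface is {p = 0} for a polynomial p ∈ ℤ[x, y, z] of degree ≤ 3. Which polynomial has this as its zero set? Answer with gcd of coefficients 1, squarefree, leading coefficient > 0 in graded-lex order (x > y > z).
2*z^3 + 3*y^2 + x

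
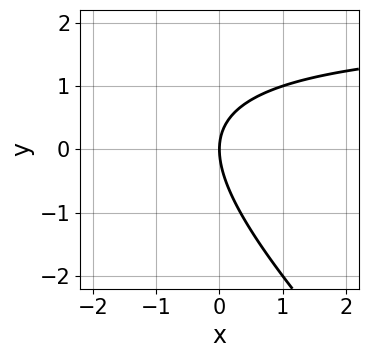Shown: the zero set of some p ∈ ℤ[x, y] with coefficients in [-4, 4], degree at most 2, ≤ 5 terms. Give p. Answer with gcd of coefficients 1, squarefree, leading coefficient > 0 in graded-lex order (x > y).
1. The degree is 2 — no degree-1 curve has this shape.
2. From the axis intercepts and sections: it crosses the y-axis at the gridline y = 0; one x-axis crossing is at x = 0.
3. Matching integer coefficients to the picture gives p.

x*y + y^2 - 2*x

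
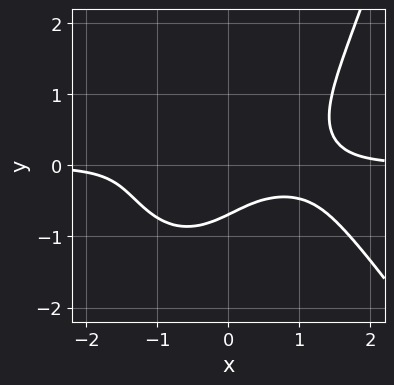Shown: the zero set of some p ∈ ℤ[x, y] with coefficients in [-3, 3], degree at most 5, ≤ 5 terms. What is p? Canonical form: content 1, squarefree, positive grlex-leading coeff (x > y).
2*x^3*y + x^2*y^2 - 3*y^3 - 3*x*y - 1

1. Degree: no degree-3 curve has this shape, so deg p = 4.
2. Checking where it meets the axes: it misses every integer gridline on the x-axis.
3. Putting this together gives p.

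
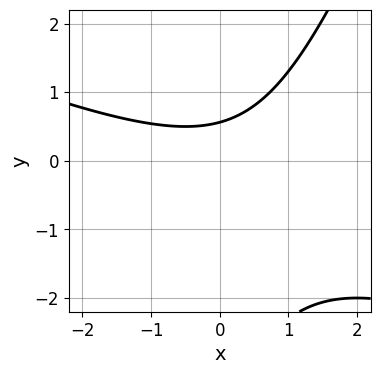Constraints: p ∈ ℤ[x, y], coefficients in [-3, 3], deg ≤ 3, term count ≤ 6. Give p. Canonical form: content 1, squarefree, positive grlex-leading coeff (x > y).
1. Degree: a generic line meets the curve in up to 2 points, so deg p = 2.
2. Reading off the gridlines: it misses every integer gridline on the x-axis.
3. Solving for integer coefficients yields p as stated.

x^2 + 2*x*y - y^2 - 3*y + 2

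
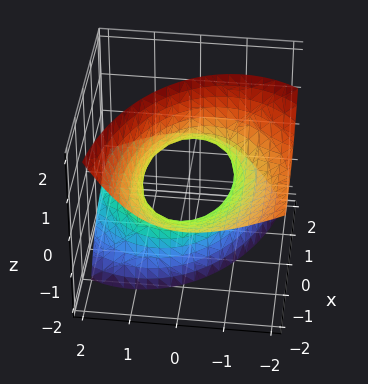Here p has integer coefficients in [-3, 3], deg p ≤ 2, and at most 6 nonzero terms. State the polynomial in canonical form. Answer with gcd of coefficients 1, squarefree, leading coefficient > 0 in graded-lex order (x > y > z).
1. Degree: no degree-1 surface has this shape, so deg p = 2.
2. Checking where it meets the axes: it misses every integer gridline on the z-axis; among the integer gridlines, it crosses the y-axis at y ∈ {-1, 1}.
3. Putting this together gives p.

x^2 + 3*x*z + 2*y^2 + 2*y*z - z^2 - 2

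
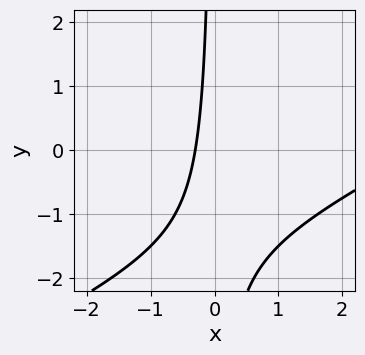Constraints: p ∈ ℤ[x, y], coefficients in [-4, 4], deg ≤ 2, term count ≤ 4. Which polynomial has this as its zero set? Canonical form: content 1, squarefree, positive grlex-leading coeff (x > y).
1. The degree is 2 — no degree-1 curve has this shape.
2. Observable constraints: no y-intercept at any integer in the box.
3. Matching integer coefficients to the picture gives p.

x^2 - 2*x*y - 3*x - 1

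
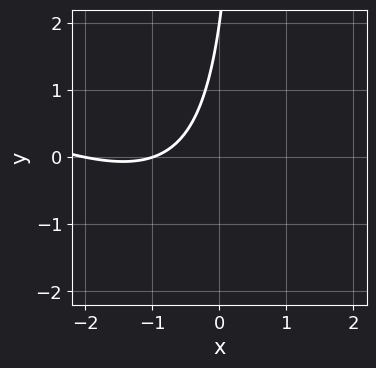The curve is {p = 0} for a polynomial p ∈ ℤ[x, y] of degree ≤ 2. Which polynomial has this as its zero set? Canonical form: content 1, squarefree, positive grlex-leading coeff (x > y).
x^2 + 2*x*y + 3*x - y + 2

Degree: the shape is more complex than any degree-1 curve, so deg p = 2.
Observable constraints: the x-axis gridline crossings are at x ∈ {-2, -1}; it meets the y-axis at y = 2 (among the integer gridlines).
Assembling these constraints gives the stated polynomial.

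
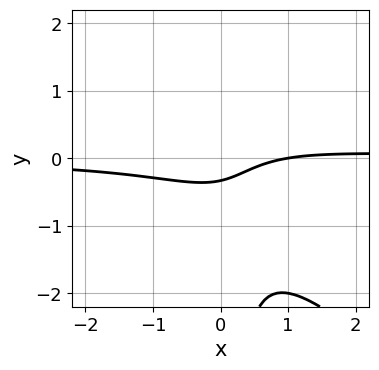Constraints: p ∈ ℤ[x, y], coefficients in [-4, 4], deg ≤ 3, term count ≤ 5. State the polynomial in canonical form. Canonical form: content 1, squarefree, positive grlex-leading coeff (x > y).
3*x^2*y + 3*x*y^2 - x + 3*y + 1

First, deg p = 3. A generic line meets the curve in up to 3 points.
Next, reading off the gridlines: it meets the x-axis at x = 1 (among the integer gridlines).
Finally, matching integer coefficients to the picture gives p.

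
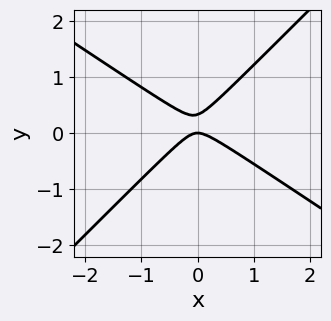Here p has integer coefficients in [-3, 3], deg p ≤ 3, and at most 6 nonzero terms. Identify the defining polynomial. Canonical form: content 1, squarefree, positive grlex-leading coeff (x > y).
First, the degree is 2 — a generic line meets the curve in up to 2 points.
Then, against the integer gridlines: it meets the x-axis at x = 0 (among the integer gridlines); it crosses the y-axis at the gridline y = 0.
Finally, the integer polynomial consistent with all of this is the stated p.

2*x^2 + x*y - 3*y^2 + y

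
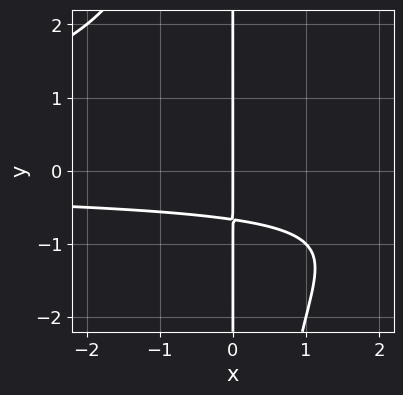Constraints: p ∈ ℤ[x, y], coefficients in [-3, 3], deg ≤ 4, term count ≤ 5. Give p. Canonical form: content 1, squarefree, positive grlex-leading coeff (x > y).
First, the degree is 4 — no degree-3 curve has this shape.
Then, from the axis intercepts and sections: every point of the y-axis in the box is on the curve; it crosses the x-axis at the gridline x = 0.
Finally, the integer polynomial consistent with all of this is the stated p.

x^2*y^2 + 3*x*y + 2*x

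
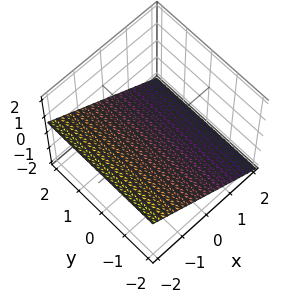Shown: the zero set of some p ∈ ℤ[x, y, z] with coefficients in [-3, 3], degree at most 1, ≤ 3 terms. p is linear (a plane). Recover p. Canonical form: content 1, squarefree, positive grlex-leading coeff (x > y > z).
2*x + 3*z + 2

1. deg p = 1. Every cross-section is a straight line — this is a plane.
2. From the visible intercepts: no y-intercept at any integer in the box; it crosses the x-axis at the gridline x = -1.
3. Matching integer coefficients to the picture gives p.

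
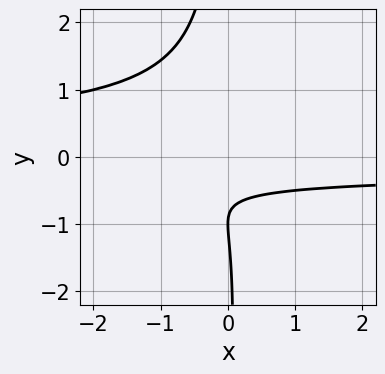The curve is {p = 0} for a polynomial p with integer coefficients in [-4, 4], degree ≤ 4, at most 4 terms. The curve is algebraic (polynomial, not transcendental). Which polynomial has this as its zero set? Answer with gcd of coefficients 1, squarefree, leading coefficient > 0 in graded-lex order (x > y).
2*x*y^3 + y^2 + 2*y + 1

First, deg p = 4.
Then, from the visible intercepts: it misses every integer gridline on the x-axis; it meets the y-axis at y = -1 (among the integer gridlines).
Finally, putting this together gives p.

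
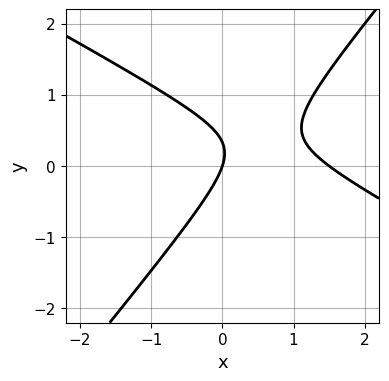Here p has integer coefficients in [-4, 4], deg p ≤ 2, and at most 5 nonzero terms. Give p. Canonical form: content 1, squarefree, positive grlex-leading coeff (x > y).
2*x^2 + 2*x*y - 3*y^2 - 3*x + y

Degree: no degree-1 curve has this shape, so deg p = 2.
Checking where it meets the axes: it meets the y-axis at y = 0 (among the integer gridlines); it meets the x-axis at x = 0 (among the integer gridlines).
The integer polynomial consistent with all of this is the stated p.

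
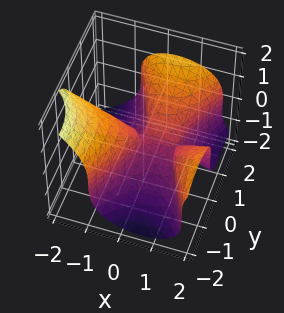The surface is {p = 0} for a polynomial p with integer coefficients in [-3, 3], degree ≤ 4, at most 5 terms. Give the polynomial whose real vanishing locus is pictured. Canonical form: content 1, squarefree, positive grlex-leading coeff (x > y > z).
1. Degree: a generic line meets the surface in up to 3 points, so deg p = 3.
2. Checking where it meets the axes: every point of the x-axis in the box is on the surface; one y-axis crossing is at y = 0.
3. Together with the visible shape, these determine p as stated.

3*x^2*y + x*z^2 - y^3 + 3*z^3 - 3*x*y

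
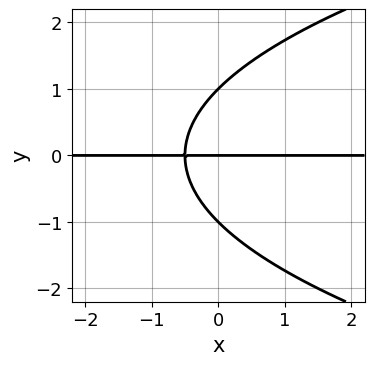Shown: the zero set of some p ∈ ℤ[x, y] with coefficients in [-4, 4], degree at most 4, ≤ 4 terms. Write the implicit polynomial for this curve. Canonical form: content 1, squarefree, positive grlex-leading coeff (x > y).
y^3 - 2*x*y - y

First, degree: the shape is more complex than any degree-2 curve, so deg p = 3.
Next, from the axis intercepts and sections: the visible x-axis segment lies entirely on the curve; among the integer gridlines, it crosses the y-axis at y ∈ {-1, 0, 1}.
Finally, fitting integer coefficients to these (and the overall shape) gives p.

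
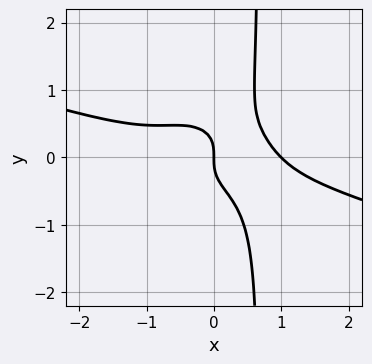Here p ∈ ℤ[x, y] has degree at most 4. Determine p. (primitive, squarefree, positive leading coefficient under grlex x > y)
x^4 + 3*x^3*y + 3*x*y^3 - 2*y^3 - x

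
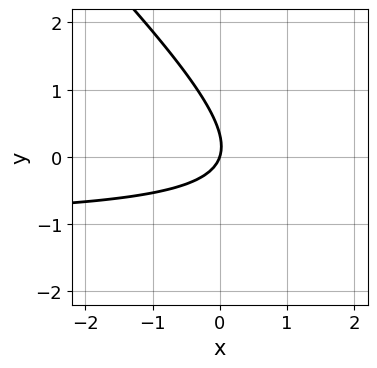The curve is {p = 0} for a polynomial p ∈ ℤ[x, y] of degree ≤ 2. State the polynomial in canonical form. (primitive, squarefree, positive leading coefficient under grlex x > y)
3*x*y + 3*y^2 + 3*x - y

(a) The degree is 2 — a generic line meets the curve in up to 2 points.
(b) From the visible intercepts: one x-axis crossing is at x = 0; one y-axis crossing is at y = 0.
(c) Fitting integer coefficients to these (and the overall shape) gives p.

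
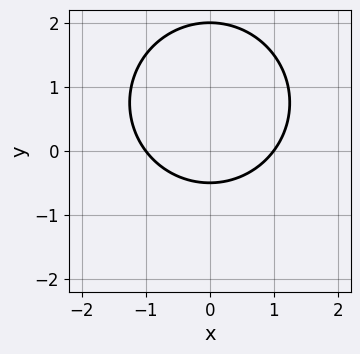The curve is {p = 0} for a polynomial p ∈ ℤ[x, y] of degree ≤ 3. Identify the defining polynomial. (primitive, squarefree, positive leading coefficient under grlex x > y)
1. deg p = 2. The shape is more complex than any degree-1 curve.
2. Symmetries: the x ↦ −x reflection is a symmetry, so x appears only in even powers.
3. Observable constraints: one y-axis crossing is at y = 2; the x-axis gridline crossings are at x ∈ {-1, 1}.
4. These observations pin down the coefficients.

2*x^2 + 2*y^2 - 3*y - 2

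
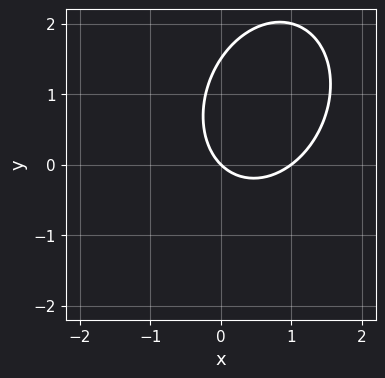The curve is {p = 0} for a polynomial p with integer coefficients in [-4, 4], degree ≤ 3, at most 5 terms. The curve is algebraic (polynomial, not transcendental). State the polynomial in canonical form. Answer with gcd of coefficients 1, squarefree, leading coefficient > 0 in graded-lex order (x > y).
3*x^2 - x*y + 2*y^2 - 3*x - 3*y

deg p = 2.
Observable constraints: it crosses the y-axis at the gridline y = 0; among the integer gridlines, it crosses the x-axis at x ∈ {0, 1}.
Putting this together gives p.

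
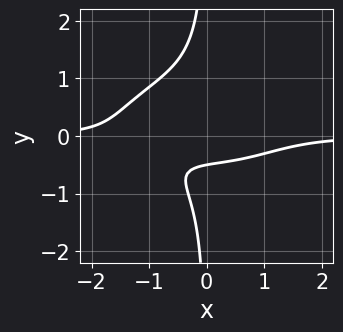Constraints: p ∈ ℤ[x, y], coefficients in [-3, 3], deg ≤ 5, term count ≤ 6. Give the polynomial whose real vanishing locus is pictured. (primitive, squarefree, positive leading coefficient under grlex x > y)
x^3*y + 3*x*y^3 + 2*y + 1

deg p = 4. The shape is more complex than any degree-3 curve.
Checking where it meets the axes: the curve avoids every integer x-axis point in the box.
Putting this together gives p.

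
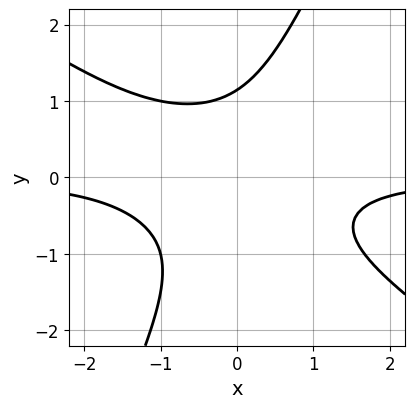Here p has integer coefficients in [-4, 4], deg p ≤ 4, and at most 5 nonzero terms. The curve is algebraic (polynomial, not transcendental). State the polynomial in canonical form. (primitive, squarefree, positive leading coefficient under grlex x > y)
The degree is 3 — no degree-2 curve has this shape.
Reading off the gridlines: the curve avoids every integer x-axis point in the box.
Matching integer coefficients to the picture gives p.

3*x^2*y + 3*x*y^2 - 2*y^3 + x*y + 3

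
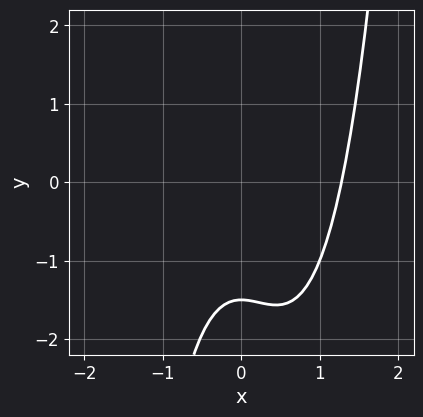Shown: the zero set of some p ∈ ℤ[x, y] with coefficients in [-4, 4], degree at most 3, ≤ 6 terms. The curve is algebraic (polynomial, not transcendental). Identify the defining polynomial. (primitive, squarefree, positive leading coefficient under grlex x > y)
1. deg p = 3. The shape is more complex than any degree-2 curve.
2. Solving for integer coefficients yields p as stated.

3*x^3 - 2*x^2 - 2*y - 3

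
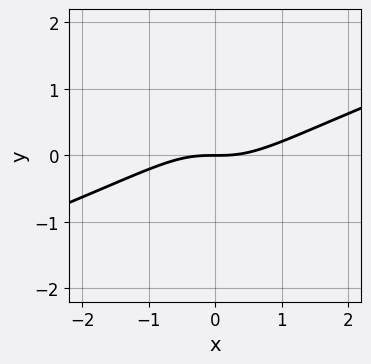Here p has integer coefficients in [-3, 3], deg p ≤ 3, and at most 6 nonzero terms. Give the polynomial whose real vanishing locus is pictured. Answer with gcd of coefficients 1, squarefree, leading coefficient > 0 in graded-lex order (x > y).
First, the degree is 3 — the shape is more complex than any degree-2 curve.
Then, reading off the gridlines: it meets the y-axis at y = 0 (among the integer gridlines); one x-axis crossing is at x = 0.
Finally, together with the visible shape, these determine p as stated.

x^3 - 3*x^2*y + x*y^2 - 2*y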